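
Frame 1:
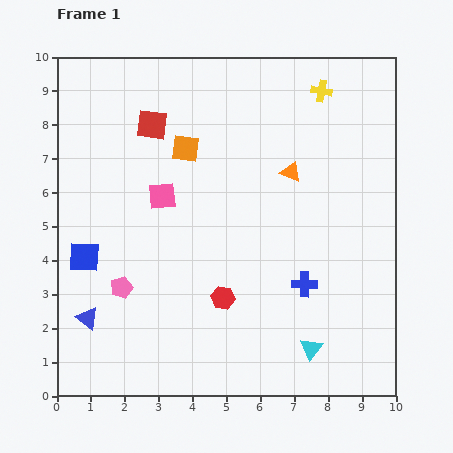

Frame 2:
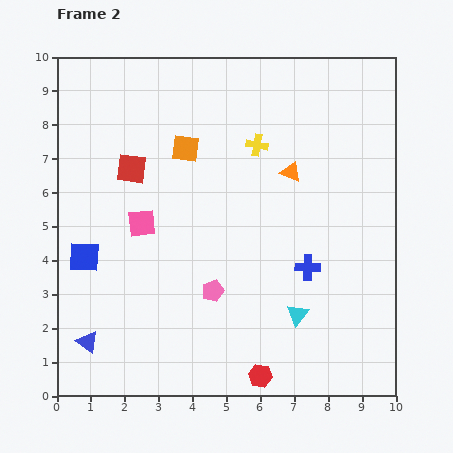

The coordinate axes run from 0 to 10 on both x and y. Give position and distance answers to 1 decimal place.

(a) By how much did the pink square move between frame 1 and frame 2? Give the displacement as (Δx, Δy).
(-0.6, -0.8)

The pink square was at (3.1, 5.9) in frame 1 and (2.5, 5.1) in frame 2.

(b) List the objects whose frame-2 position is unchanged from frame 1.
the orange square, the blue square, the orange triangle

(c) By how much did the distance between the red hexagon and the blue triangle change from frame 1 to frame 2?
+1.2

Distance in frame 1: 4.0. Distance in frame 2: 5.2.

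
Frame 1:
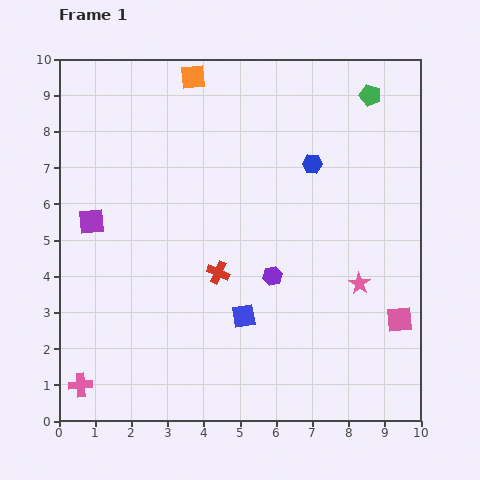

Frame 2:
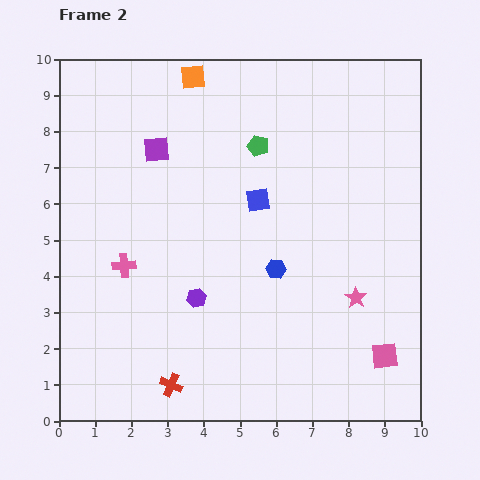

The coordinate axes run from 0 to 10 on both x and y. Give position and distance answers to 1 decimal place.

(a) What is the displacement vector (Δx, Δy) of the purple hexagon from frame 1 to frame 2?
(-2.1, -0.6)

The purple hexagon was at (5.9, 4.0) in frame 1 and (3.8, 3.4) in frame 2.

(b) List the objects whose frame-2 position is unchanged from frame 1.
the orange square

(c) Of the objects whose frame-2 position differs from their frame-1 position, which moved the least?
the pink star

(moved 0.4)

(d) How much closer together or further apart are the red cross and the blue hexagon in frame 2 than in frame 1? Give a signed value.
+0.3

Distance in frame 1: 4.0. Distance in frame 2: 4.3.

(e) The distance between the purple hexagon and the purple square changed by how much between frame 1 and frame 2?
-1.0

Distance in frame 1: 5.2. Distance in frame 2: 4.2.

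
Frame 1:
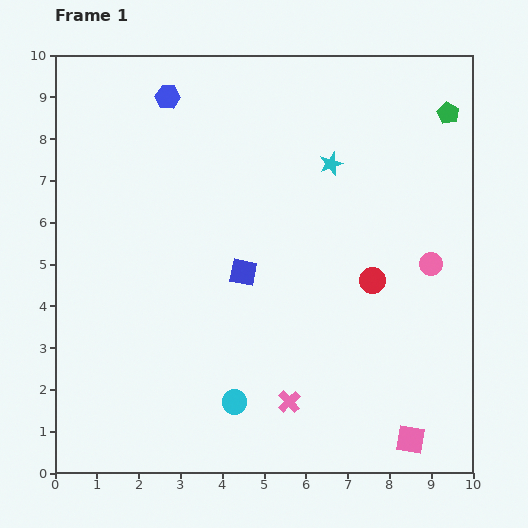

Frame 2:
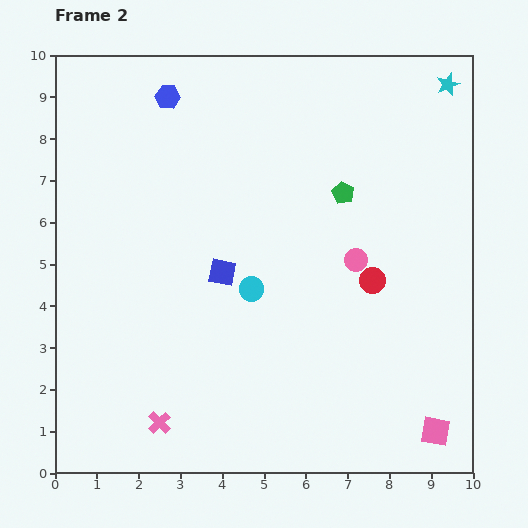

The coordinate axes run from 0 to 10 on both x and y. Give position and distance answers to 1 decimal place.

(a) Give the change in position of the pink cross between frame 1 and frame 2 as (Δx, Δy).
(-3.1, -0.5)

The pink cross was at (5.6, 1.7) in frame 1 and (2.5, 1.2) in frame 2.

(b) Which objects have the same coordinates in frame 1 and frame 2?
the blue hexagon, the red circle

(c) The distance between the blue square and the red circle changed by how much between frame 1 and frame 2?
+0.5

Distance in frame 1: 3.1. Distance in frame 2: 3.6.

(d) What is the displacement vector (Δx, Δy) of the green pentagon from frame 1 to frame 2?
(-2.5, -1.9)

The green pentagon was at (9.4, 8.6) in frame 1 and (6.9, 6.7) in frame 2.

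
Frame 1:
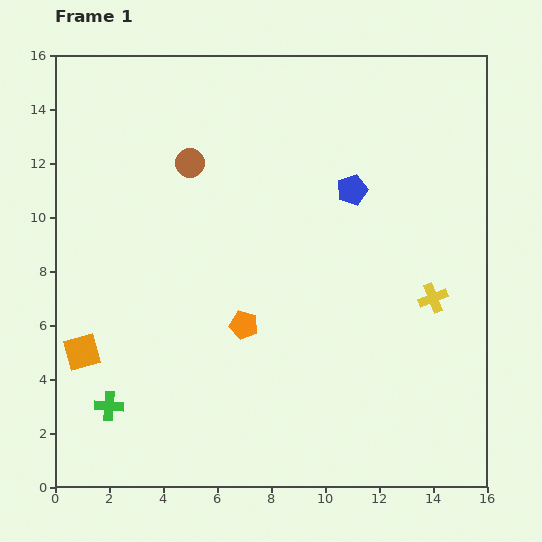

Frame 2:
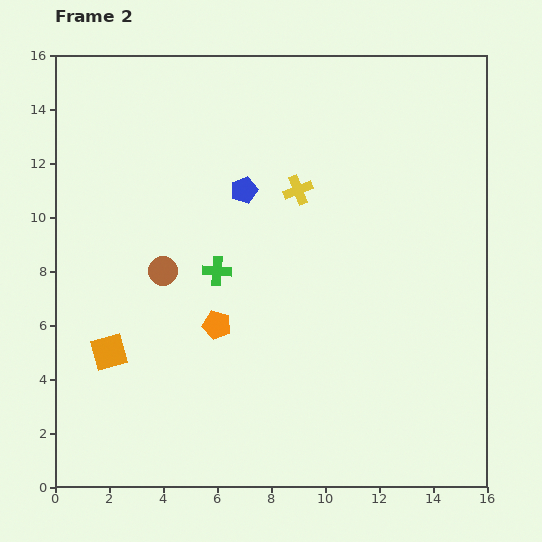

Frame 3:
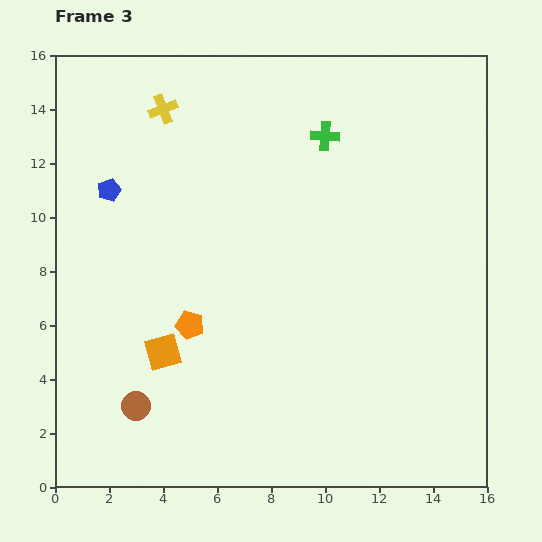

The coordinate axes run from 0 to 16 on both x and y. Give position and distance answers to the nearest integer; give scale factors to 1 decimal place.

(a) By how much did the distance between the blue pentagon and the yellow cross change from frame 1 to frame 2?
-3

Distance in frame 1: 5. Distance in frame 2: 2.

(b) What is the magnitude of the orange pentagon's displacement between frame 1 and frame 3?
2

The orange pentagon moved from (7, 6) to (5, 6), a distance of √(2² + 0²) ≈ 2.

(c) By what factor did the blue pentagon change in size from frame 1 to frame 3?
0.8×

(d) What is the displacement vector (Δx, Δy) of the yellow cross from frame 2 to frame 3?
(-5, 3)

The yellow cross was at (9, 11) in frame 2 and (4, 14) in frame 3.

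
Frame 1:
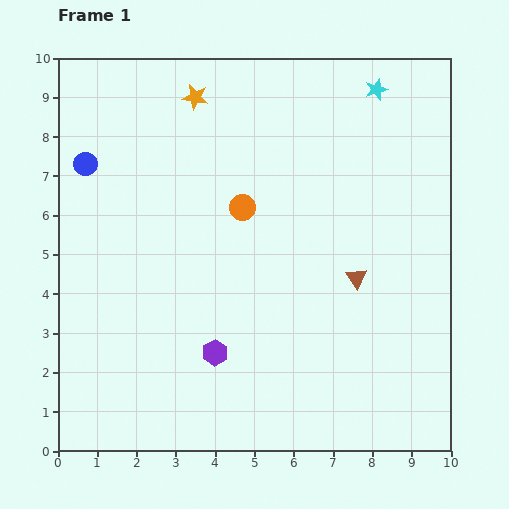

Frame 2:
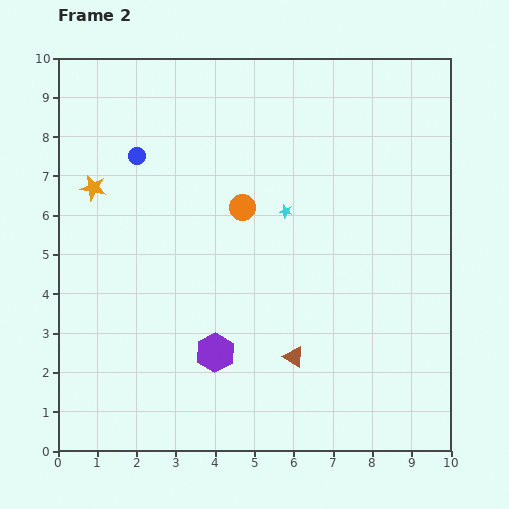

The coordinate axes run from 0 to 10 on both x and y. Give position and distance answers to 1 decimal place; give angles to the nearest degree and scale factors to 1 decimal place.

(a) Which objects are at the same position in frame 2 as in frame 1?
the orange circle, the purple hexagon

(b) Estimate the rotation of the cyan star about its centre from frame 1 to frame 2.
30° clockwise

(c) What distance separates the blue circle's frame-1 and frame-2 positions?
1.3

The blue circle moved from (0.7, 7.3) to (2.0, 7.5), a distance of √(1.3² + 0.2²) ≈ 1.3.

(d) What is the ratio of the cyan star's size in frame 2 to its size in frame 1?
0.6×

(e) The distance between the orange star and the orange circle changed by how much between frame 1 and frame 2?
+0.8

Distance in frame 1: 3.0. Distance in frame 2: 3.8.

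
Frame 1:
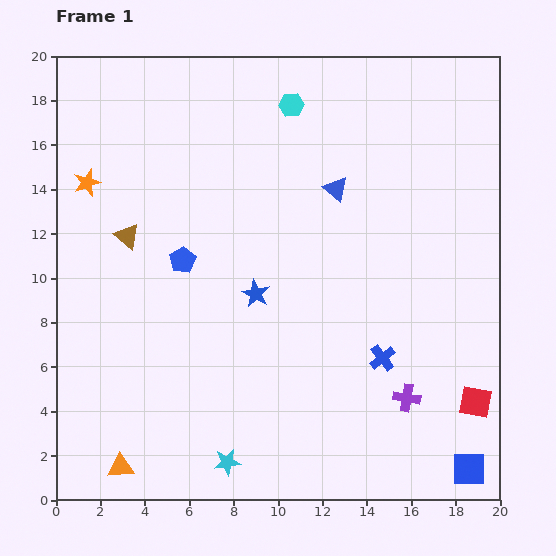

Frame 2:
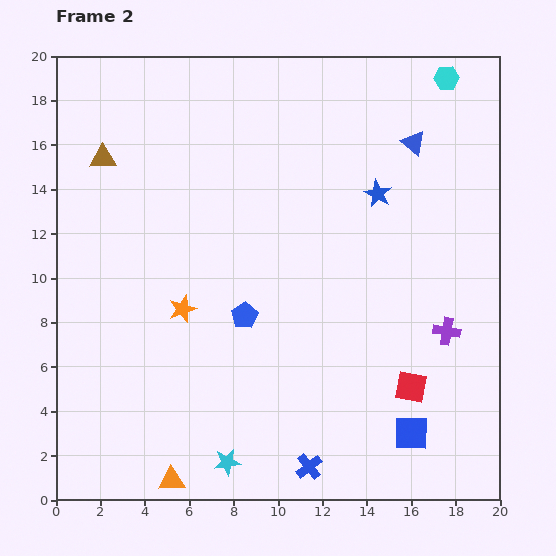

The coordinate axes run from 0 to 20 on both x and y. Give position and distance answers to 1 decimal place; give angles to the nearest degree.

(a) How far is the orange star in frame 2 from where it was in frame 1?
7.1

The orange star moved from (1.4, 14.3) to (5.7, 8.6), a distance of √(4.3² + 5.7²) ≈ 7.1.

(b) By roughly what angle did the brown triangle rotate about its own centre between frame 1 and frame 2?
42° counter-clockwise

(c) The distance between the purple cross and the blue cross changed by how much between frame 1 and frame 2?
+6.6

Distance in frame 1: 2.1. Distance in frame 2: 8.7.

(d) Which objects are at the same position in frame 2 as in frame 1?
the cyan star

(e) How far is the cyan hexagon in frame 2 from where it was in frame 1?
7.1

The cyan hexagon moved from (10.6, 17.8) to (17.6, 19.0), a distance of √(7.0² + 1.2²) ≈ 7.1.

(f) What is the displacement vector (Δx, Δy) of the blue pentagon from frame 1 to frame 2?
(2.8, -2.5)

The blue pentagon was at (5.7, 10.8) in frame 1 and (8.5, 8.3) in frame 2.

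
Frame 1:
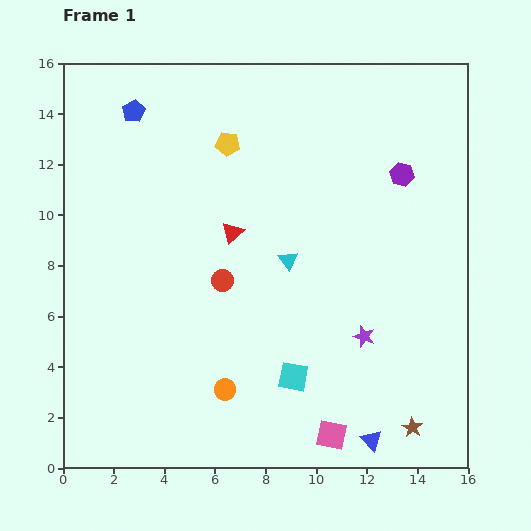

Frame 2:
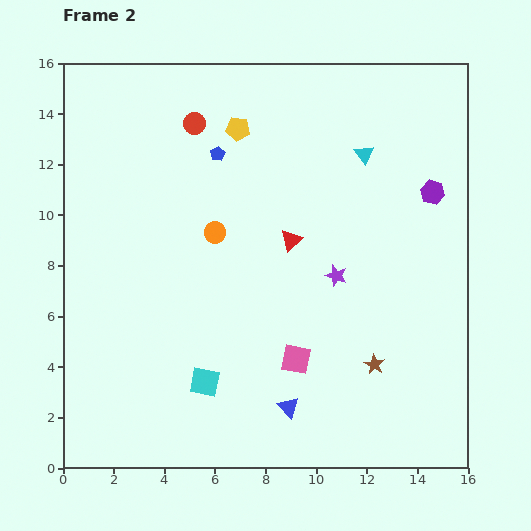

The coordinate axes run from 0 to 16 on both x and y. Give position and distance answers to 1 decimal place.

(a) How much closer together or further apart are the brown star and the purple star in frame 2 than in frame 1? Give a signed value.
-0.3

Distance in frame 1: 4.1. Distance in frame 2: 3.8.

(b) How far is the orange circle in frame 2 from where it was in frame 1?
6.2

The orange circle moved from (6.4, 3.1) to (6.0, 9.3), a distance of √(0.4² + 6.2²) ≈ 6.2.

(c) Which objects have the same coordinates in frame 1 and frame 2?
none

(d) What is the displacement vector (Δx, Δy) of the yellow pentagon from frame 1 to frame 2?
(0.4, 0.6)

The yellow pentagon was at (6.5, 12.8) in frame 1 and (6.9, 13.4) in frame 2.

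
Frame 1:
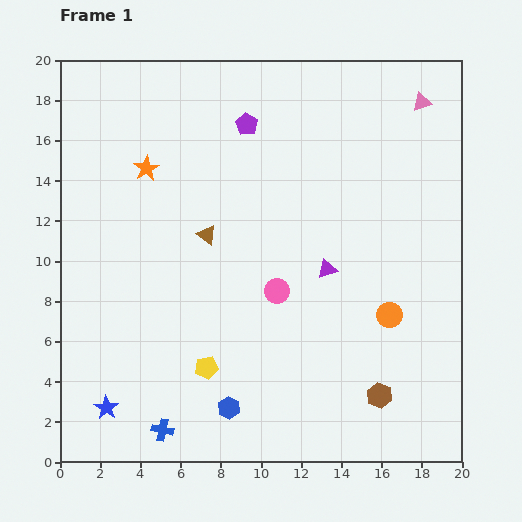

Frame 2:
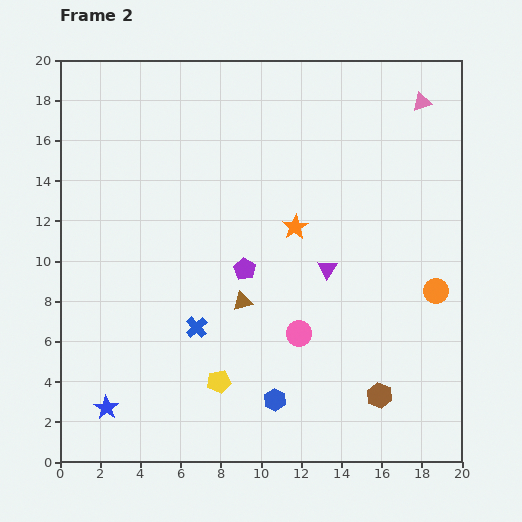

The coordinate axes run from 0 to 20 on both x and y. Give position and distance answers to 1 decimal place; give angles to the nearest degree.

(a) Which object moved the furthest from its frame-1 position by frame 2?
the orange star

(moved 7.9; next 7.2)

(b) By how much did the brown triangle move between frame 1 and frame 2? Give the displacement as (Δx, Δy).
(1.8, -3.3)

The brown triangle was at (7.3, 11.3) in frame 1 and (9.1, 8.0) in frame 2.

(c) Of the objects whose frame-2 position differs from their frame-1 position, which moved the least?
the yellow pentagon

(moved 0.9)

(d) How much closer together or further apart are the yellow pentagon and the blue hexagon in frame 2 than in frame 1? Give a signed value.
+0.6

Distance in frame 1: 2.3. Distance in frame 2: 2.9.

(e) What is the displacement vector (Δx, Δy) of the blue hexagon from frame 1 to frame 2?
(2.3, 0.4)

The blue hexagon was at (8.4, 2.7) in frame 1 and (10.7, 3.1) in frame 2.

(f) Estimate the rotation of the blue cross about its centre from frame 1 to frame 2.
35° clockwise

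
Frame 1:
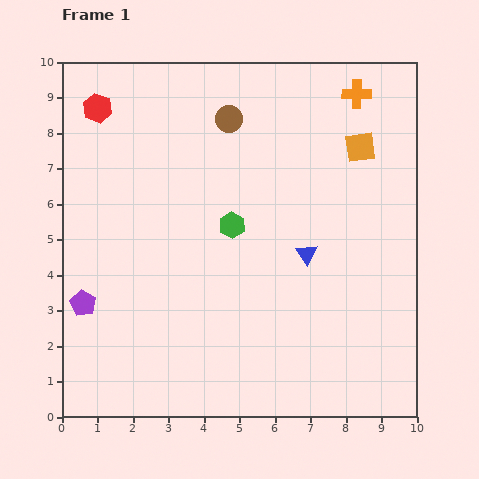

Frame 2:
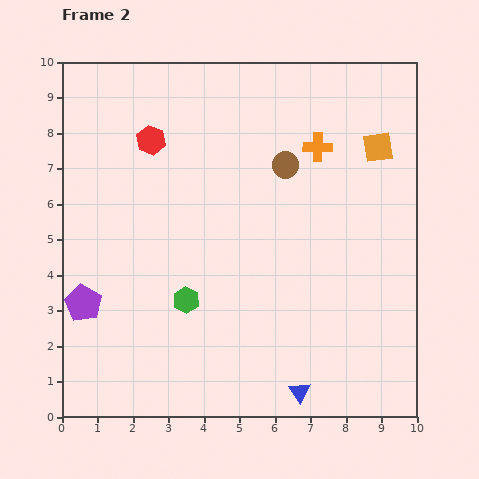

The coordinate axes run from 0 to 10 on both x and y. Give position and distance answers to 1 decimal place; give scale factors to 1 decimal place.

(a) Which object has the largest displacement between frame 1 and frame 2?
the blue triangle

(moved 3.9; next 2.5)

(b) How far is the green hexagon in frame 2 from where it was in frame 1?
2.5

The green hexagon moved from (4.8, 5.4) to (3.5, 3.3), a distance of √(1.3² + 2.1²) ≈ 2.5.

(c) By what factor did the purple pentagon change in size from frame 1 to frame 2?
1.4×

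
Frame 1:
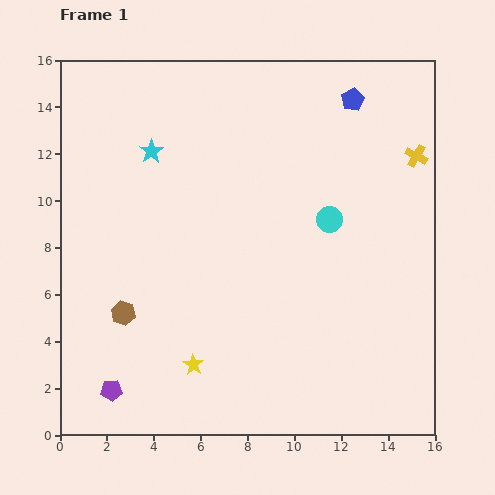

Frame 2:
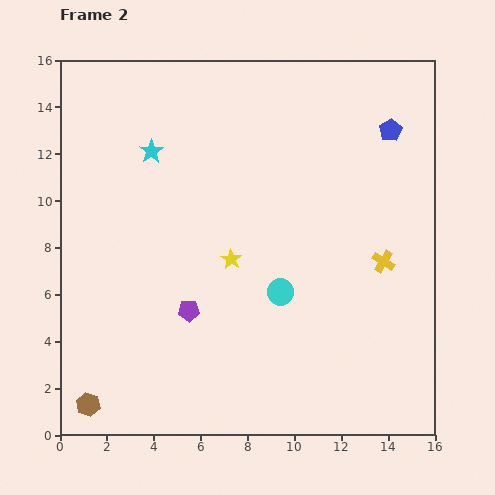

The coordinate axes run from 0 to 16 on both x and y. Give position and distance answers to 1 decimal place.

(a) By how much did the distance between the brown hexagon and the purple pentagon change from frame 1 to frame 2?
+2.6

Distance in frame 1: 3.3. Distance in frame 2: 5.9.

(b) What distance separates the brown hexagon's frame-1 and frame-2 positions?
4.2

The brown hexagon moved from (2.7, 5.2) to (1.2, 1.3), a distance of √(1.5² + 3.9²) ≈ 4.2.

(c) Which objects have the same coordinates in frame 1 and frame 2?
the cyan star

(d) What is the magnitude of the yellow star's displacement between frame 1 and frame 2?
4.8

The yellow star moved from (5.7, 3.0) to (7.3, 7.5), a distance of √(1.6² + 4.5²) ≈ 4.8.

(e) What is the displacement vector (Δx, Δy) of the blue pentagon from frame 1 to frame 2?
(1.6, -1.3)

The blue pentagon was at (12.5, 14.3) in frame 1 and (14.1, 13.0) in frame 2.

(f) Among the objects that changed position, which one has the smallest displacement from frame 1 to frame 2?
the blue pentagon

(moved 2.1)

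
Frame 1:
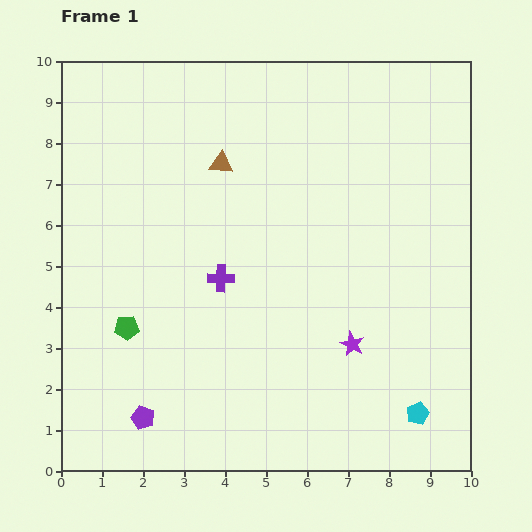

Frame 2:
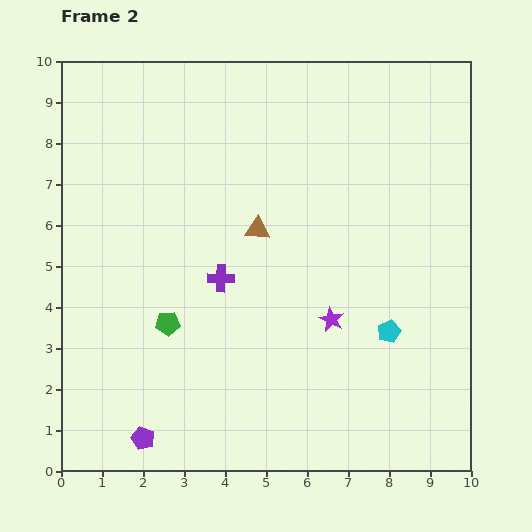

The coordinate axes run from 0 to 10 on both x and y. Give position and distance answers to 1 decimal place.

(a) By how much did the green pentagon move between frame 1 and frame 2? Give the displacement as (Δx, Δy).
(1.0, 0.1)

The green pentagon was at (1.6, 3.5) in frame 1 and (2.6, 3.6) in frame 2.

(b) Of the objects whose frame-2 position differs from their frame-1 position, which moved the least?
the purple pentagon

(moved 0.5)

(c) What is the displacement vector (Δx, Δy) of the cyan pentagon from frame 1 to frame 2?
(-0.7, 2.0)

The cyan pentagon was at (8.7, 1.4) in frame 1 and (8.0, 3.4) in frame 2.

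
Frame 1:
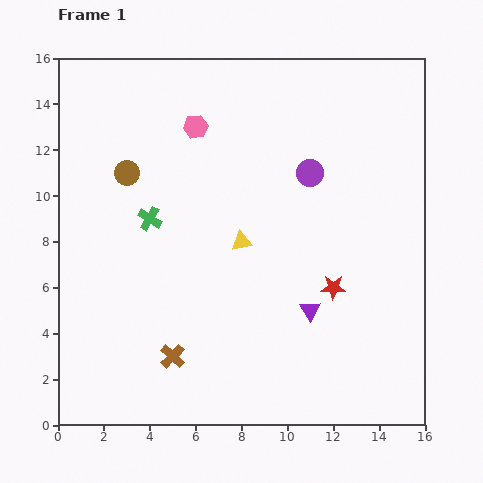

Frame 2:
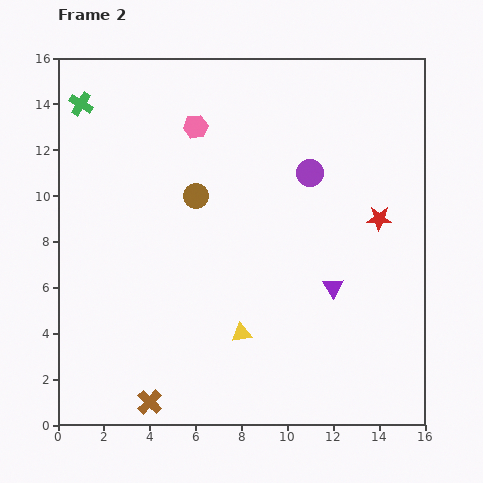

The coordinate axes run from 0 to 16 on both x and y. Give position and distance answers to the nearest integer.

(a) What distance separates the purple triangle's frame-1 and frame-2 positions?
1

The purple triangle moved from (11, 5) to (12, 6), a distance of √(1² + 1²) ≈ 1.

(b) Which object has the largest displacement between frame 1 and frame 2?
the green cross

(moved 6; next 4)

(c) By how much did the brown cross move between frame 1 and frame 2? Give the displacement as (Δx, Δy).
(-1, -2)

The brown cross was at (5, 3) in frame 1 and (4, 1) in frame 2.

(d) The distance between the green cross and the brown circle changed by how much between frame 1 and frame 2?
+4

Distance in frame 1: 2. Distance in frame 2: 6.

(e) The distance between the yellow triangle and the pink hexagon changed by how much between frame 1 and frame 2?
+4

Distance in frame 1: 5. Distance in frame 2: 9.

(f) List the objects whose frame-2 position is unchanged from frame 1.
the pink hexagon, the purple circle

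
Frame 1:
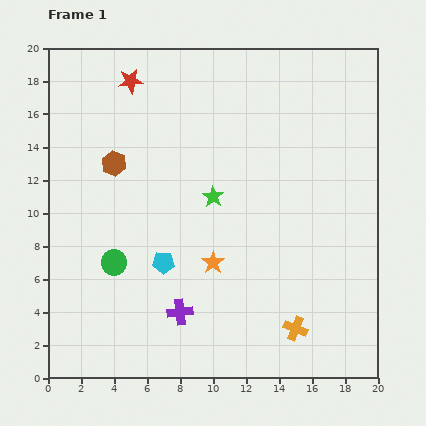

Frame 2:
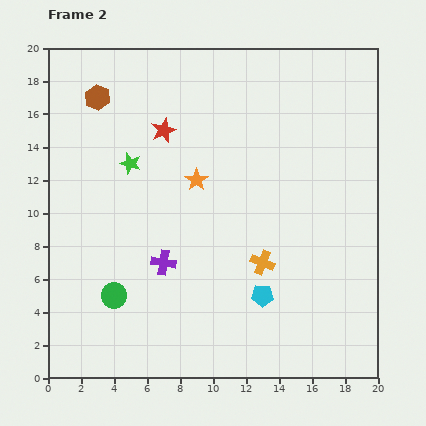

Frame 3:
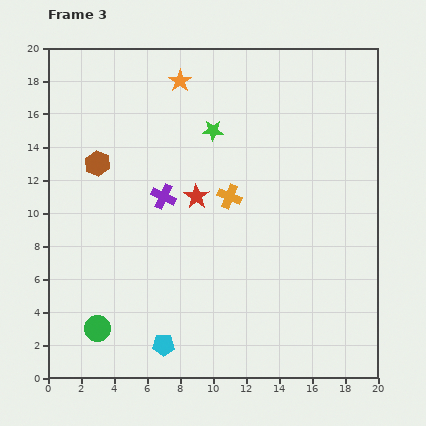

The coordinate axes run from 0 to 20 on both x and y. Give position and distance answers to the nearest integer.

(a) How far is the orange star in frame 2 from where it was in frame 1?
5

The orange star moved from (10, 7) to (9, 12), a distance of √(1² + 5²) ≈ 5.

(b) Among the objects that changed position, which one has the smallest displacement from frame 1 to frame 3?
the brown hexagon

(moved 1)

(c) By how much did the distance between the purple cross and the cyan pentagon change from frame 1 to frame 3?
+6

Distance in frame 1: 3. Distance in frame 3: 9.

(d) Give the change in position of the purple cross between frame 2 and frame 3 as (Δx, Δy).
(0, 4)

The purple cross was at (7, 7) in frame 2 and (7, 11) in frame 3.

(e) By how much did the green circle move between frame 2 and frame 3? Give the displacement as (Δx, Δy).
(-1, -2)

The green circle was at (4, 5) in frame 2 and (3, 3) in frame 3.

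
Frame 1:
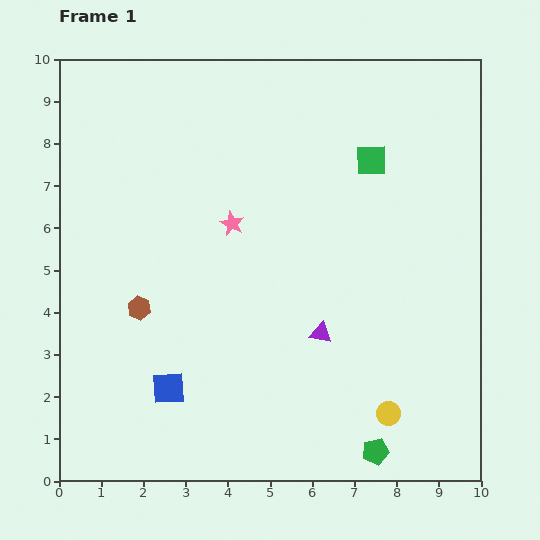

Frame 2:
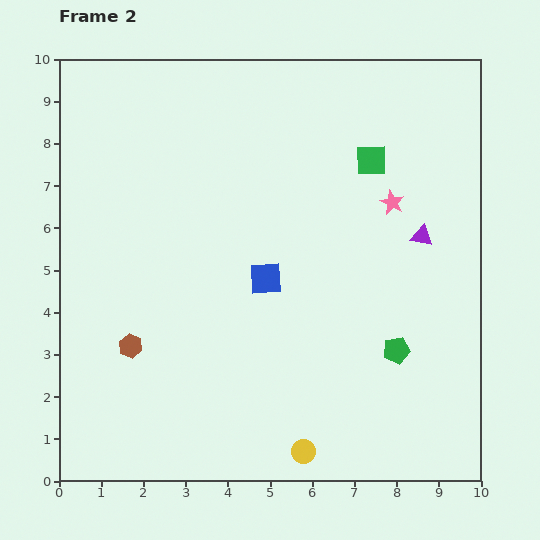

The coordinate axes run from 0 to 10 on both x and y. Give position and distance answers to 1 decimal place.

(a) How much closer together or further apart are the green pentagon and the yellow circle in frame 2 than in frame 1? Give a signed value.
+2.4

Distance in frame 1: 0.9. Distance in frame 2: 3.3.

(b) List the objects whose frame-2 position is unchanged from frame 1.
the green square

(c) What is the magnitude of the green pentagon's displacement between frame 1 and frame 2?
2.5

The green pentagon moved from (7.5, 0.7) to (8.0, 3.1), a distance of √(0.5² + 2.4²) ≈ 2.5.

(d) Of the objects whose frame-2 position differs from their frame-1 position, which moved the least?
the brown hexagon

(moved 0.9)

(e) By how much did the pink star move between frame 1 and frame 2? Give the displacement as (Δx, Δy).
(3.8, 0.5)

The pink star was at (4.1, 6.1) in frame 1 and (7.9, 6.6) in frame 2.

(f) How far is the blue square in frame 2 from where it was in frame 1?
3.5

The blue square moved from (2.6, 2.2) to (4.9, 4.8), a distance of √(2.3² + 2.6²) ≈ 3.5.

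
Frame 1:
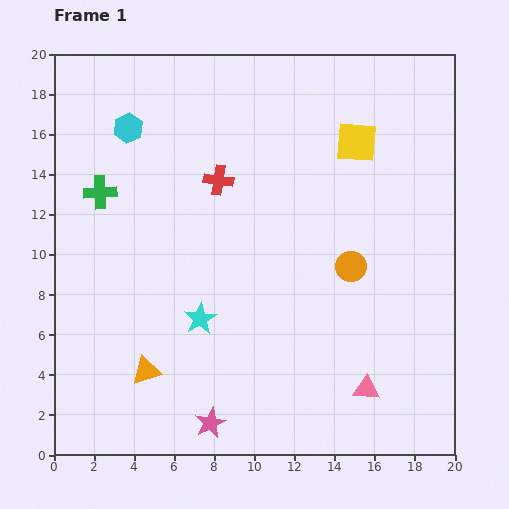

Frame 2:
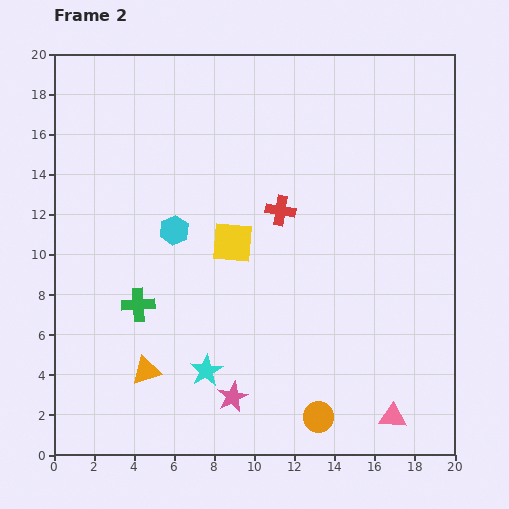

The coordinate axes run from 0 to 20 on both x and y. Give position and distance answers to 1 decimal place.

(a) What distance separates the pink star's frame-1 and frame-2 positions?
1.7

The pink star moved from (7.8, 1.6) to (8.9, 2.9), a distance of √(1.1² + 1.3²) ≈ 1.7.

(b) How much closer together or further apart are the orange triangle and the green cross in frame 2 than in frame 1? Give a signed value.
-5.9

Distance in frame 1: 9.2. Distance in frame 2: 3.3.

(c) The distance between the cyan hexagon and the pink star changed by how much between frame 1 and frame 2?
-6.5

Distance in frame 1: 15.3. Distance in frame 2: 8.8.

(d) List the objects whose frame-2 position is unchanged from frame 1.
the orange triangle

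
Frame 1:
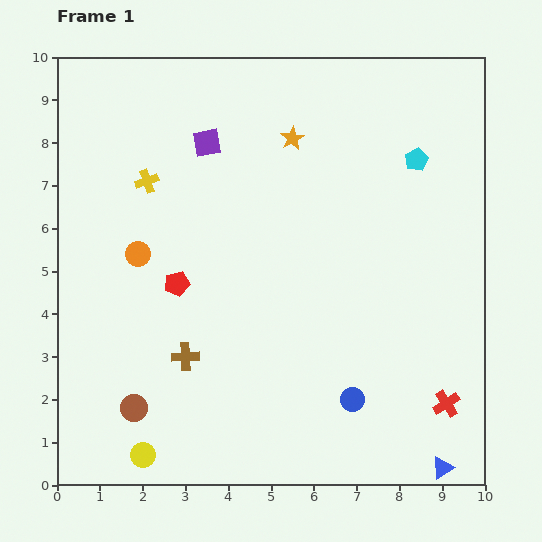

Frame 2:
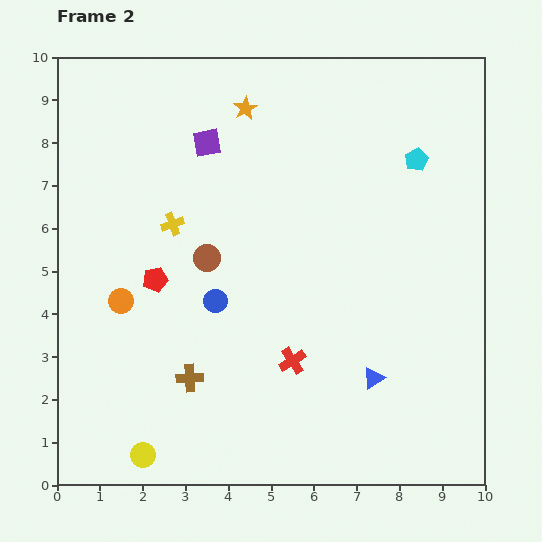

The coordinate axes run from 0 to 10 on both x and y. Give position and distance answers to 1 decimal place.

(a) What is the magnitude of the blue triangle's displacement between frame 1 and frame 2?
2.6

The blue triangle moved from (9.0, 0.4) to (7.4, 2.5), a distance of √(1.6² + 2.1²) ≈ 2.6.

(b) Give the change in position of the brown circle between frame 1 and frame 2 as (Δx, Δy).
(1.7, 3.5)

The brown circle was at (1.8, 1.8) in frame 1 and (3.5, 5.3) in frame 2.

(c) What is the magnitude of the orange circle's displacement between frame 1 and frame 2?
1.2

The orange circle moved from (1.9, 5.4) to (1.5, 4.3), a distance of √(0.4² + 1.1²) ≈ 1.2.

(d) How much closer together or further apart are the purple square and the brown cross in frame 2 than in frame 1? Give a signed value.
+0.5

Distance in frame 1: 5.0. Distance in frame 2: 5.5.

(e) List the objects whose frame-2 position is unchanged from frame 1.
the purple square, the cyan pentagon, the yellow circle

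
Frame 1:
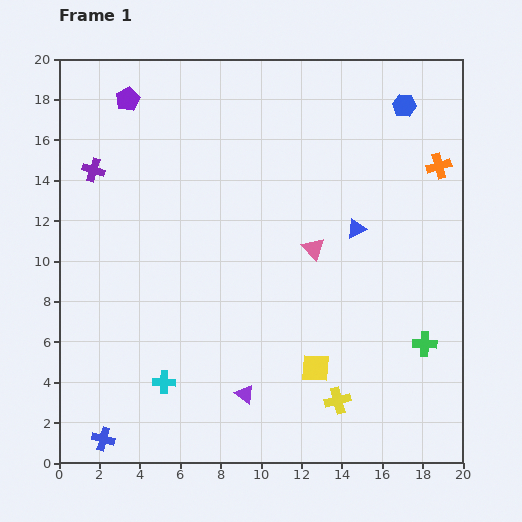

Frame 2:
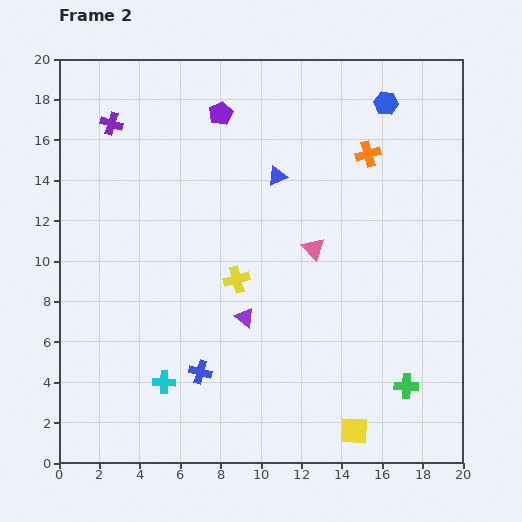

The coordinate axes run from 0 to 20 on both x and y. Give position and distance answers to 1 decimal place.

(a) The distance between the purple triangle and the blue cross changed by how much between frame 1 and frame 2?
-3.8

Distance in frame 1: 7.3. Distance in frame 2: 3.5.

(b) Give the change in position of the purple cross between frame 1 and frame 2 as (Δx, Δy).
(0.9, 2.3)

The purple cross was at (1.7, 14.5) in frame 1 and (2.6, 16.8) in frame 2.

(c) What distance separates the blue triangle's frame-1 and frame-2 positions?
4.7

The blue triangle moved from (14.7, 11.6) to (10.8, 14.2), a distance of √(3.9² + 2.6²) ≈ 4.7.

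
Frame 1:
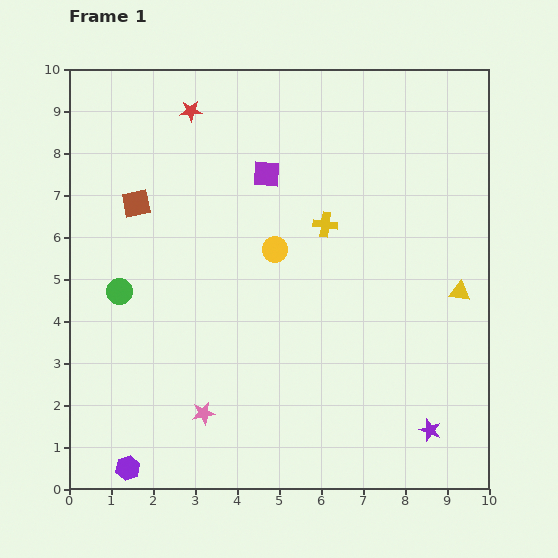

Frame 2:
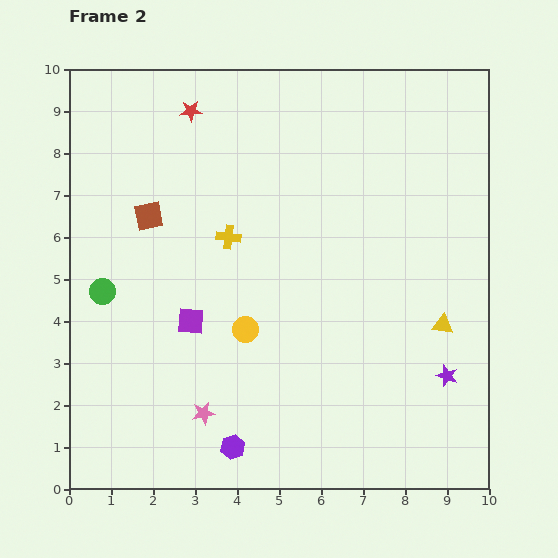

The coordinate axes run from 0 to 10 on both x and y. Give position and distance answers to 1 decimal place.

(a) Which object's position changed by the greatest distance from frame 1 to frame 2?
the purple square

(moved 3.9; next 2.5)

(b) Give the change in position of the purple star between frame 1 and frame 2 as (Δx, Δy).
(0.4, 1.3)

The purple star was at (8.6, 1.4) in frame 1 and (9.0, 2.7) in frame 2.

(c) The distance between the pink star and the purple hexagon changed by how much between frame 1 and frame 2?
-1.1

Distance in frame 1: 2.2. Distance in frame 2: 1.1.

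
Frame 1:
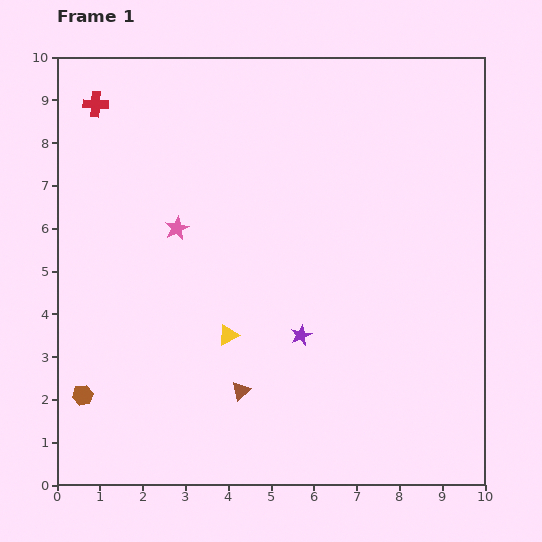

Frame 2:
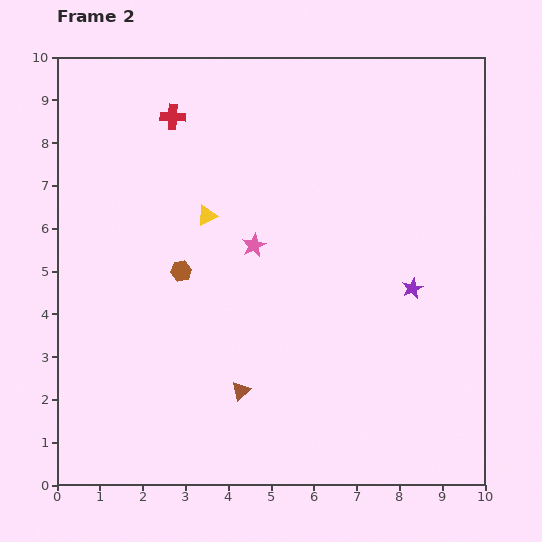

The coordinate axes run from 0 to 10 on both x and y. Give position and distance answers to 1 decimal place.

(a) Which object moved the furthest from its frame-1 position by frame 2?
the brown hexagon

(moved 3.7; next 2.8)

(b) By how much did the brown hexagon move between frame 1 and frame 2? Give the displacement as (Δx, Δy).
(2.3, 2.9)

The brown hexagon was at (0.6, 2.1) in frame 1 and (2.9, 5.0) in frame 2.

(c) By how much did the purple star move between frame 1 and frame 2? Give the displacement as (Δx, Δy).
(2.6, 1.1)

The purple star was at (5.7, 3.5) in frame 1 and (8.3, 4.6) in frame 2.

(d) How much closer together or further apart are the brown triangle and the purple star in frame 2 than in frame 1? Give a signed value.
+2.8

Distance in frame 1: 1.9. Distance in frame 2: 4.7.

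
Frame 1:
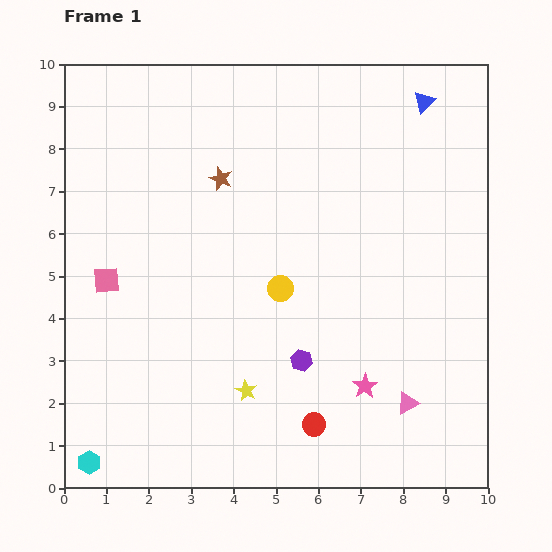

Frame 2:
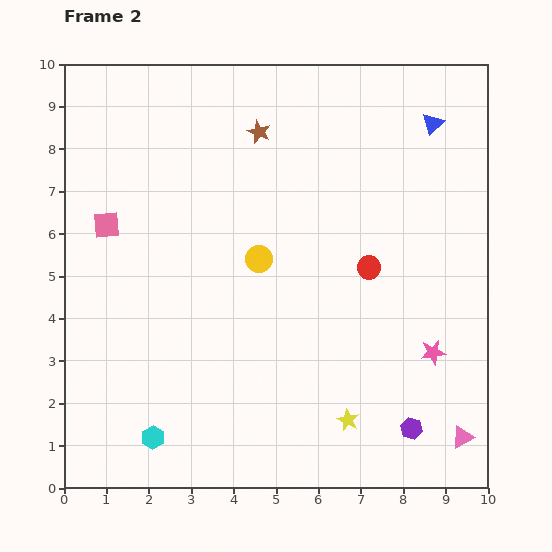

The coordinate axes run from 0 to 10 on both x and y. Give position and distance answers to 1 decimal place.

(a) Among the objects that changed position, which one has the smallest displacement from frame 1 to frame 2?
the blue triangle

(moved 0.5)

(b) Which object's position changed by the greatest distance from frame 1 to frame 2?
the red circle

(moved 3.9; next 3.1)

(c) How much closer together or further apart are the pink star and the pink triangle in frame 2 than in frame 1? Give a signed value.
+1.0

Distance in frame 1: 1.1. Distance in frame 2: 2.1.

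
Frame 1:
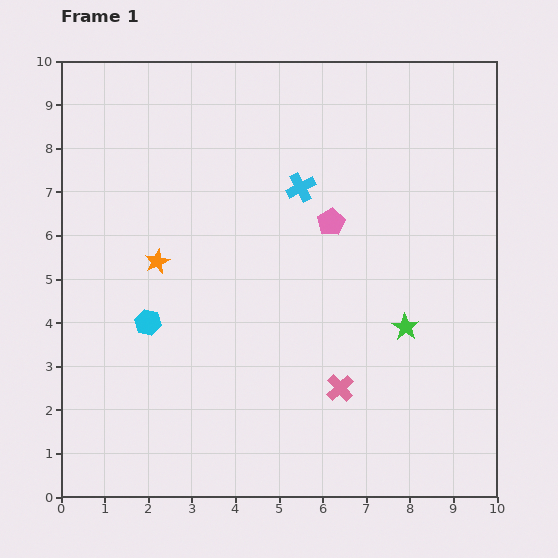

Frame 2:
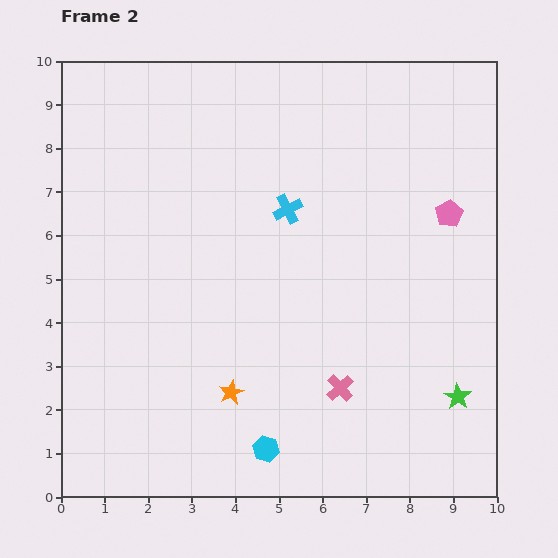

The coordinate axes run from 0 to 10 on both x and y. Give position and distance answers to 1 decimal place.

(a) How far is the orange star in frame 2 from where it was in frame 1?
3.4

The orange star moved from (2.2, 5.4) to (3.9, 2.4), a distance of √(1.7² + 3.0²) ≈ 3.4.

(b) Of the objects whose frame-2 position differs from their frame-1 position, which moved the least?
the cyan cross

(moved 0.6)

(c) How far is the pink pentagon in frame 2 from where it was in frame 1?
2.7

The pink pentagon moved from (6.2, 6.3) to (8.9, 6.5), a distance of √(2.7² + 0.2²) ≈ 2.7.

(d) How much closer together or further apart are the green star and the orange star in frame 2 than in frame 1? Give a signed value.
-0.7

Distance in frame 1: 5.9. Distance in frame 2: 5.2.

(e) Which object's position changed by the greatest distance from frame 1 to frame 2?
the cyan hexagon

(moved 4.0; next 3.4)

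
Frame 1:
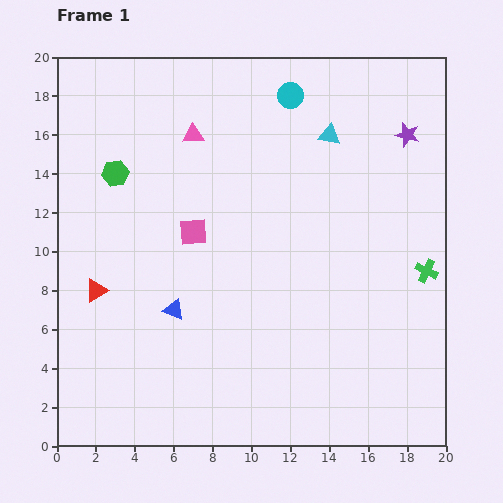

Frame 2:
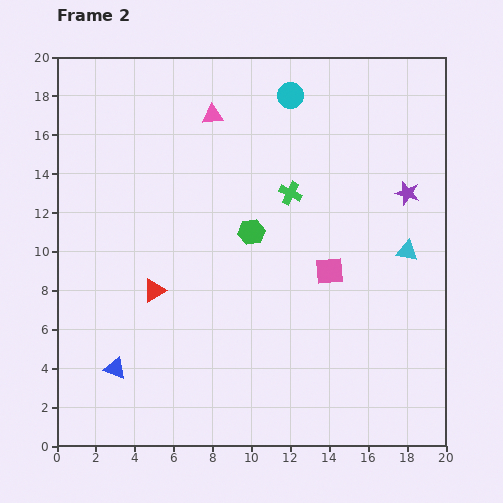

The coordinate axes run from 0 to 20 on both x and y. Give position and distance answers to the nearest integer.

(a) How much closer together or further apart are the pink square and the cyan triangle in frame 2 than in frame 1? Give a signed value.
-5

Distance in frame 1: 9. Distance in frame 2: 4.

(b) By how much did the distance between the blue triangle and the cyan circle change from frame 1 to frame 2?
+4

Distance in frame 1: 13. Distance in frame 2: 17.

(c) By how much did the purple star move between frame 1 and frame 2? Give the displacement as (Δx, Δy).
(0, -3)

The purple star was at (18, 16) in frame 1 and (18, 13) in frame 2.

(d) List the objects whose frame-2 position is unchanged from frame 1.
the cyan circle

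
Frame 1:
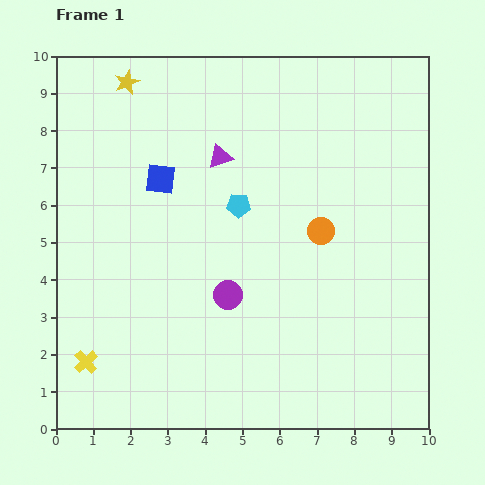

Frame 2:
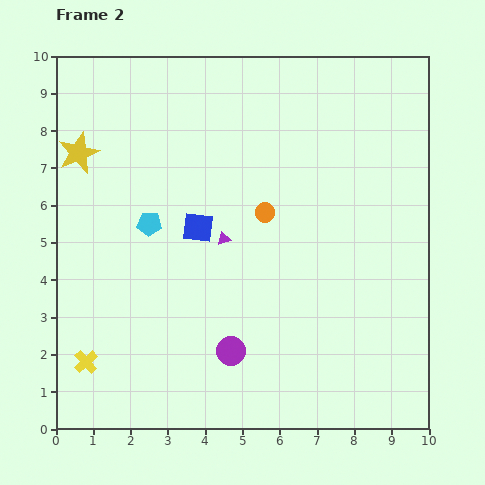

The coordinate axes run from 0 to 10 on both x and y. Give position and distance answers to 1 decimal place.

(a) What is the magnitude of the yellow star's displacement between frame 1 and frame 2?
2.3

The yellow star moved from (1.9, 9.3) to (0.6, 7.4), a distance of √(1.3² + 1.9²) ≈ 2.3.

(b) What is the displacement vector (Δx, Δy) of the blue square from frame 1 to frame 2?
(1.0, -1.3)

The blue square was at (2.8, 6.7) in frame 1 and (3.8, 5.4) in frame 2.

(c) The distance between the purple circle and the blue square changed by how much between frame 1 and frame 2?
-0.2

Distance in frame 1: 3.6. Distance in frame 2: 3.4.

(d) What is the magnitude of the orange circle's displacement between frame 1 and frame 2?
1.6

The orange circle moved from (7.1, 5.3) to (5.6, 5.8), a distance of √(1.5² + 0.5²) ≈ 1.6.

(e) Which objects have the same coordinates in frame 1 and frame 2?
the yellow cross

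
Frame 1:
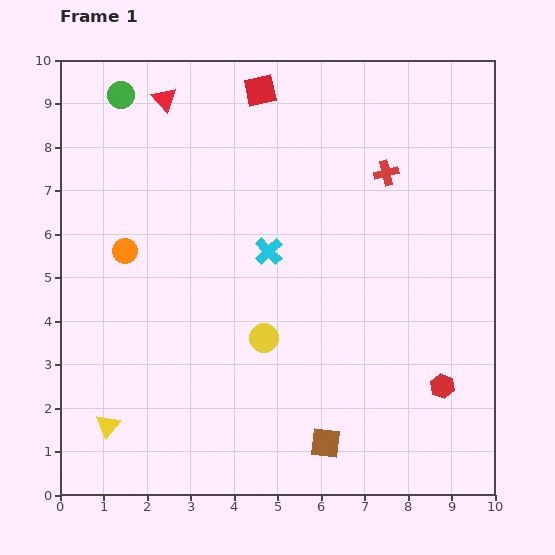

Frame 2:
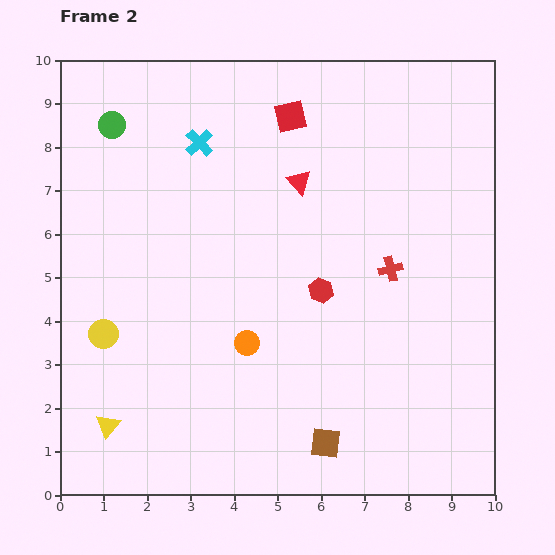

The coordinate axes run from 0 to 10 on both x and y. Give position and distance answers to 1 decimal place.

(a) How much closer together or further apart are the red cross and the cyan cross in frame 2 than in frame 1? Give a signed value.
+2.1

Distance in frame 1: 3.2. Distance in frame 2: 5.3.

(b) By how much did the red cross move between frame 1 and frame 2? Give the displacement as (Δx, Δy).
(0.1, -2.2)

The red cross was at (7.5, 7.4) in frame 1 and (7.6, 5.2) in frame 2.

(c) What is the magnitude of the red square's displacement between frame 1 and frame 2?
0.9

The red square moved from (4.6, 9.3) to (5.3, 8.7), a distance of √(0.7² + 0.6²) ≈ 0.9.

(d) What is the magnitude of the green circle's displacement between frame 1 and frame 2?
0.7

The green circle moved from (1.4, 9.2) to (1.2, 8.5), a distance of √(0.2² + 0.7²) ≈ 0.7.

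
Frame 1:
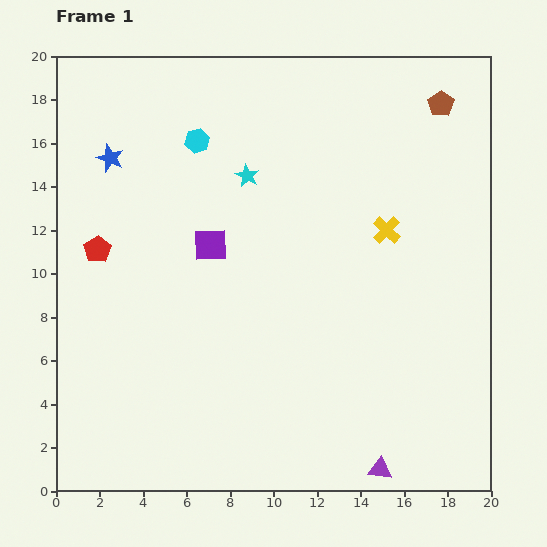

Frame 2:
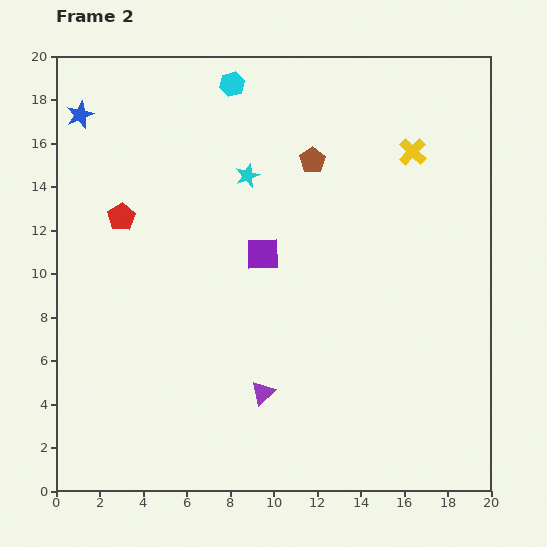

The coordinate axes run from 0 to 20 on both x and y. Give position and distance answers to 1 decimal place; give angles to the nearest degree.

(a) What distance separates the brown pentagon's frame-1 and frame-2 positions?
6.4

The brown pentagon moved from (17.7, 17.8) to (11.8, 15.2), a distance of √(5.9² + 2.6²) ≈ 6.4.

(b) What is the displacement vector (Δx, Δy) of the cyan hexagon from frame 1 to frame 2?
(1.6, 2.6)

The cyan hexagon was at (6.5, 16.1) in frame 1 and (8.1, 18.7) in frame 2.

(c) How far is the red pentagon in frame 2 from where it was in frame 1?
1.9

The red pentagon moved from (1.9, 11.1) to (3.0, 12.6), a distance of √(1.1² + 1.5²) ≈ 1.9.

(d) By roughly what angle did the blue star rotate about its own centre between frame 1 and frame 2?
27° clockwise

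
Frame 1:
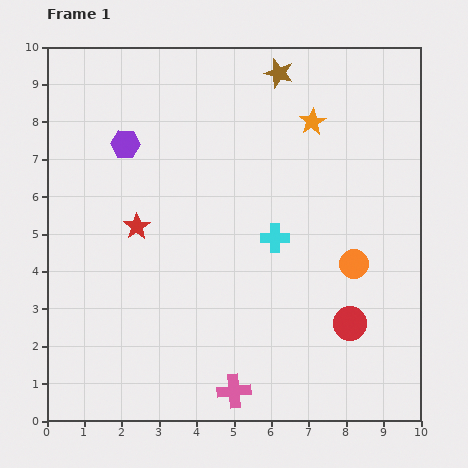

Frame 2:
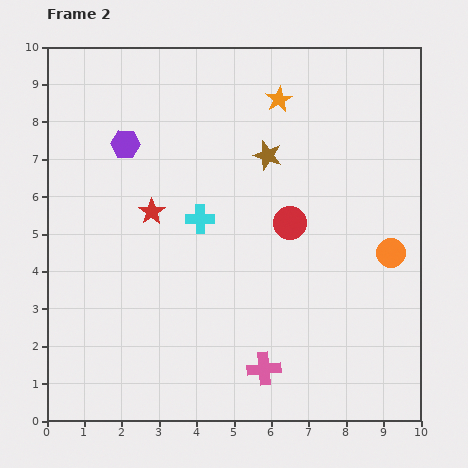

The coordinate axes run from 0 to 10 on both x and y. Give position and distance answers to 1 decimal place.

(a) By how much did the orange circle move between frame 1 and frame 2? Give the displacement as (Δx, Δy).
(1.0, 0.3)

The orange circle was at (8.2, 4.2) in frame 1 and (9.2, 4.5) in frame 2.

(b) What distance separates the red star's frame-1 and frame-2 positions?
0.6

The red star moved from (2.4, 5.2) to (2.8, 5.6), a distance of √(0.4² + 0.4²) ≈ 0.6.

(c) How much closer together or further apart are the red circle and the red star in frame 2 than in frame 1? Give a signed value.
-2.6

Distance in frame 1: 6.3. Distance in frame 2: 3.7.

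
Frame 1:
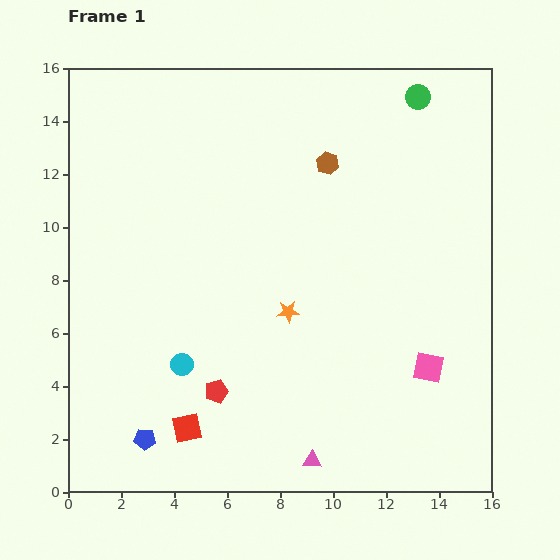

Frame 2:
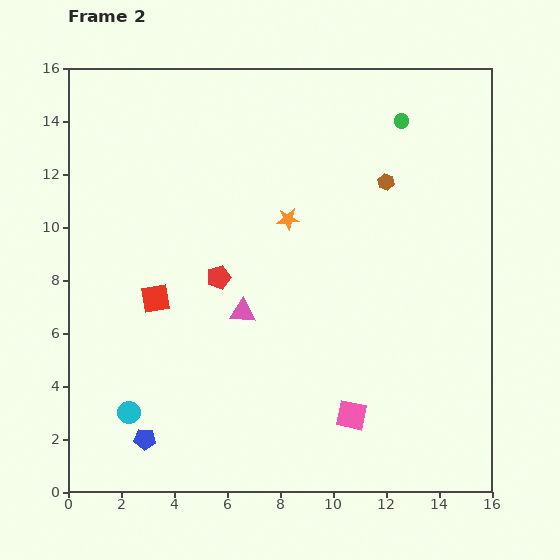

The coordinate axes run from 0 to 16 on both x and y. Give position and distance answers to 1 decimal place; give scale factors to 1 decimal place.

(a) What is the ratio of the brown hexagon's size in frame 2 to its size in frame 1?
0.7×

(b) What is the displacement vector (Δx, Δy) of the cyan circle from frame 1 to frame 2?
(-2.0, -1.8)

The cyan circle was at (4.3, 4.8) in frame 1 and (2.3, 3.0) in frame 2.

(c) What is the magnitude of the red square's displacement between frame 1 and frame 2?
5.0

The red square moved from (4.5, 2.4) to (3.3, 7.3), a distance of √(1.2² + 4.9²) ≈ 5.0.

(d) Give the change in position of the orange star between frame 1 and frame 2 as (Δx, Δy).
(0.0, 3.5)

The orange star was at (8.3, 6.8) in frame 1 and (8.3, 10.3) in frame 2.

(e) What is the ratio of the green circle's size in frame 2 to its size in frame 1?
0.6×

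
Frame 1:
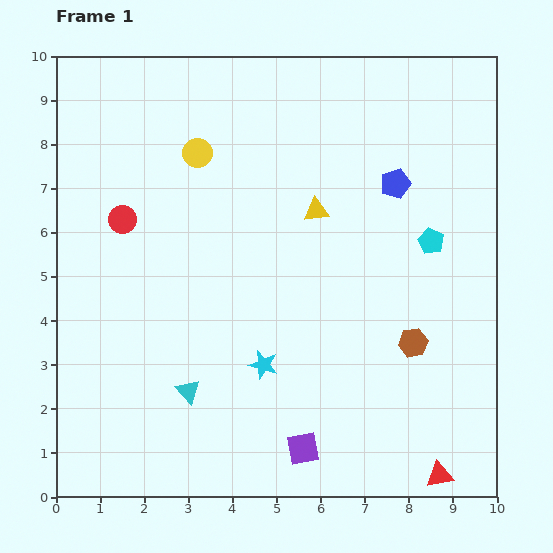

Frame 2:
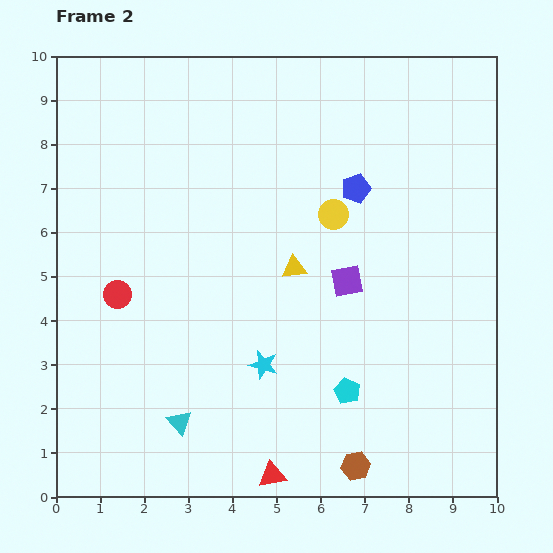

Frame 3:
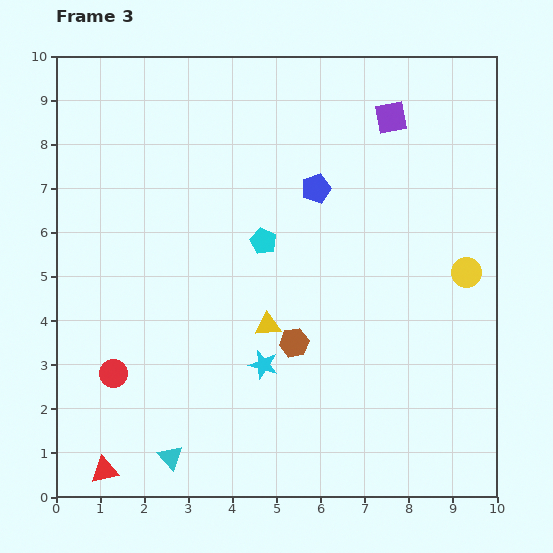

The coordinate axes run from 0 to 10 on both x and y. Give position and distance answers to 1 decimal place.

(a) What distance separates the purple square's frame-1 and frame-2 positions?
3.9

The purple square moved from (5.6, 1.1) to (6.6, 4.9), a distance of √(1.0² + 3.8²) ≈ 3.9.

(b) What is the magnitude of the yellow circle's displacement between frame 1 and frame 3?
6.7

The yellow circle moved from (3.2, 7.8) to (9.3, 5.1), a distance of √(6.1² + 2.7²) ≈ 6.7.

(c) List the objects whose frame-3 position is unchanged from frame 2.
the cyan star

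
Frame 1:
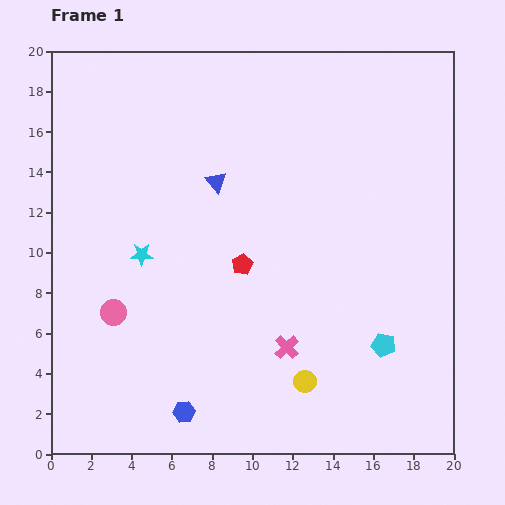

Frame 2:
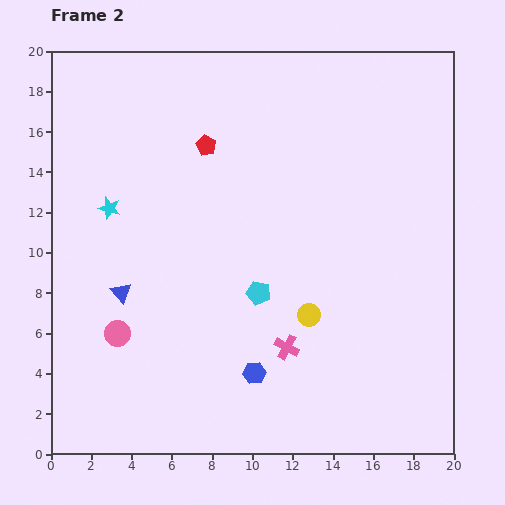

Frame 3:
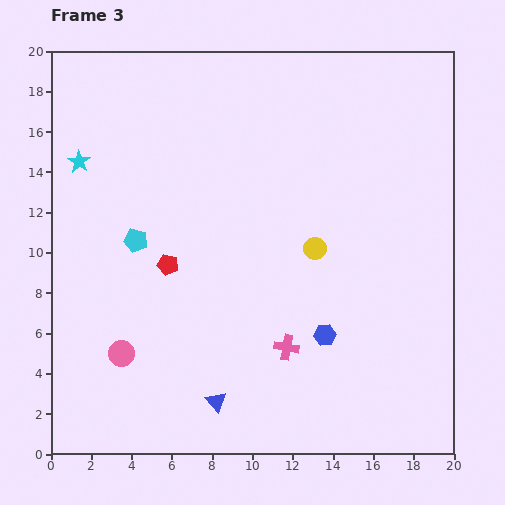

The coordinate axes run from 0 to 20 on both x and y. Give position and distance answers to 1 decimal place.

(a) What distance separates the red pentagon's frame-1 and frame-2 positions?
6.2

The red pentagon moved from (9.5, 9.4) to (7.7, 15.3), a distance of √(1.8² + 5.9²) ≈ 6.2.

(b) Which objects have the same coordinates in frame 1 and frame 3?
the pink cross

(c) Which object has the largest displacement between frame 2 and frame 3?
the blue triangle

(moved 7.2; next 6.6)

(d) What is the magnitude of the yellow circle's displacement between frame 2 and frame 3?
3.3

The yellow circle moved from (12.8, 6.9) to (13.1, 10.2), a distance of √(0.3² + 3.3²) ≈ 3.3.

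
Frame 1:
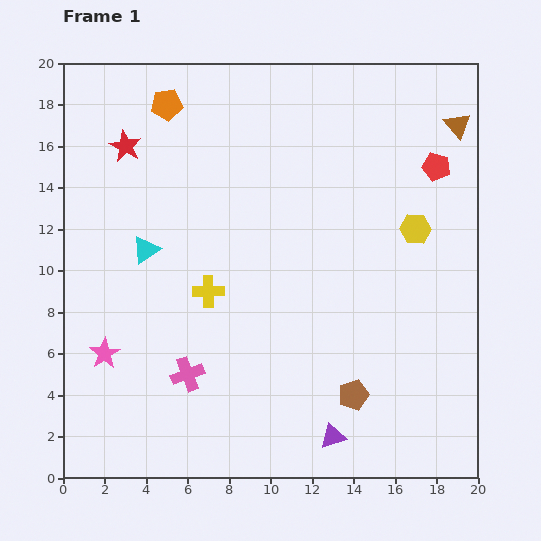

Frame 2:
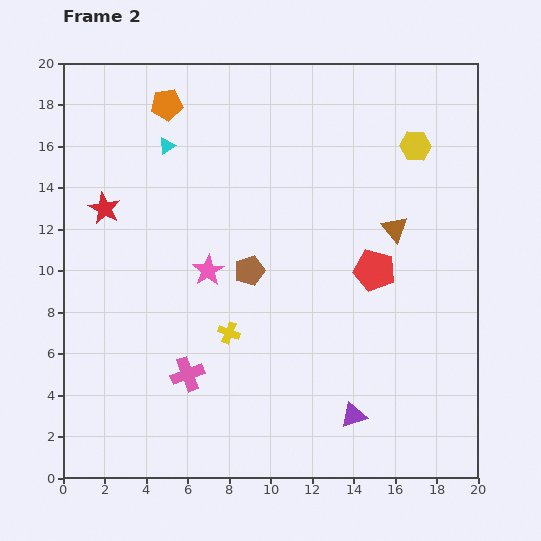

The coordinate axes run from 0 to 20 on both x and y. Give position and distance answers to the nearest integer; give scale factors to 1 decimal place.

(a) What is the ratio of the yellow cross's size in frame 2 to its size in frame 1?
0.7×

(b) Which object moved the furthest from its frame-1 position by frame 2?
the brown pentagon

(moved 8; next 6)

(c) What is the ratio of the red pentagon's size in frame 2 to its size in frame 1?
1.5×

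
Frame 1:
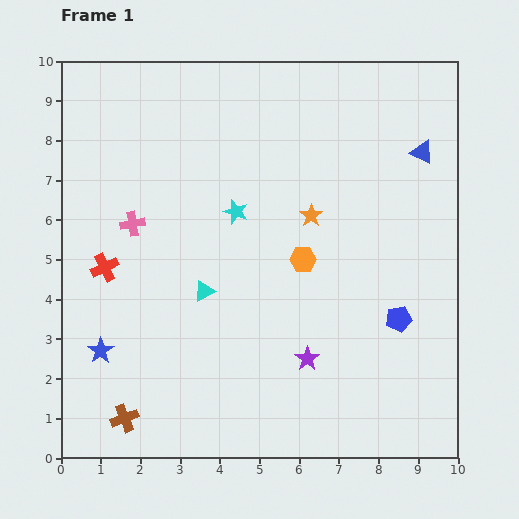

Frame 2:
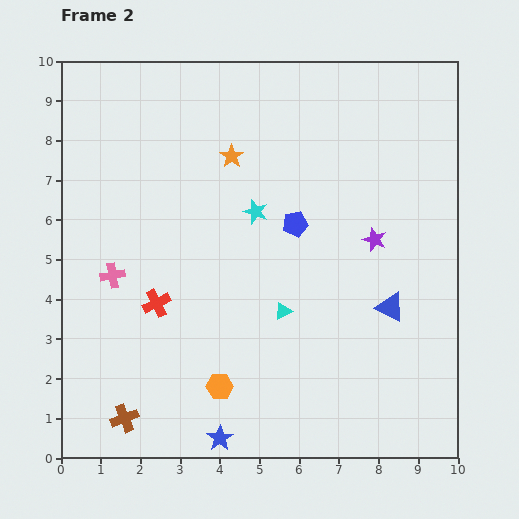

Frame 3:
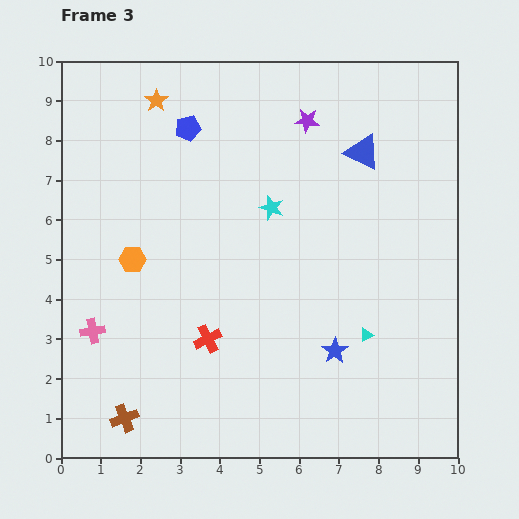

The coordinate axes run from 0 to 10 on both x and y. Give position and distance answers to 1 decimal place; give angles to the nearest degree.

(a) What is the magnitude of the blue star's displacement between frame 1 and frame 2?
3.7

The blue star moved from (1.0, 2.7) to (4.0, 0.5), a distance of √(3.0² + 2.2²) ≈ 3.7.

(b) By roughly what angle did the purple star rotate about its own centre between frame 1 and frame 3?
30° counter-clockwise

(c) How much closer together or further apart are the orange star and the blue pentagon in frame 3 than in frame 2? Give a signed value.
-1.2

Distance in frame 2: 2.3. Distance in frame 3: 1.1.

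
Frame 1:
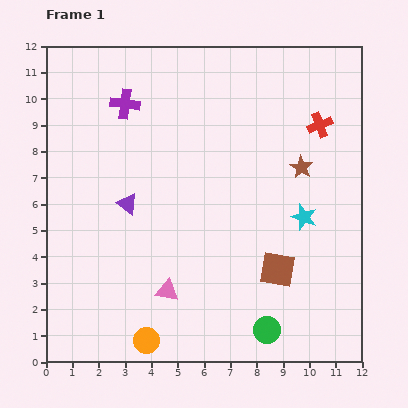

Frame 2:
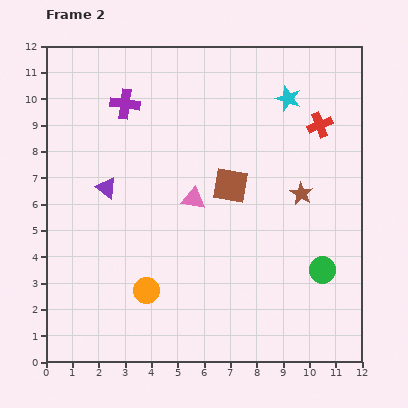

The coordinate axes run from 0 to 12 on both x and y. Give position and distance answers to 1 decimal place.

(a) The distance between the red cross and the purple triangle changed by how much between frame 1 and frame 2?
+0.5

Distance in frame 1: 7.9. Distance in frame 2: 8.4.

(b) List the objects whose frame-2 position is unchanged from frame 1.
the purple cross, the red cross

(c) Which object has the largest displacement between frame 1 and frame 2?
the cyan star

(moved 4.5; next 3.7)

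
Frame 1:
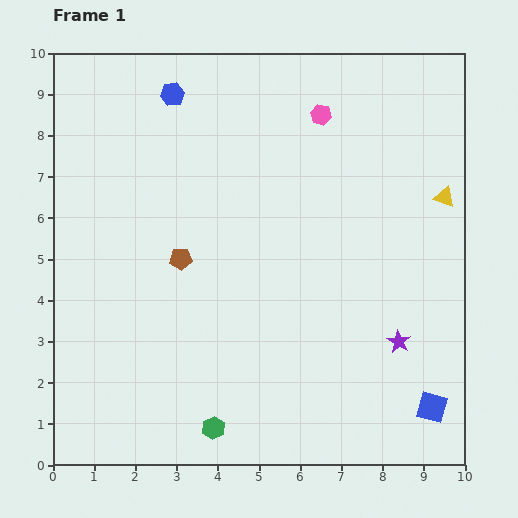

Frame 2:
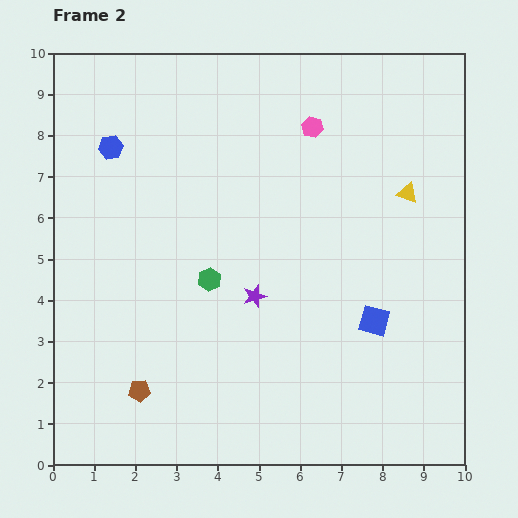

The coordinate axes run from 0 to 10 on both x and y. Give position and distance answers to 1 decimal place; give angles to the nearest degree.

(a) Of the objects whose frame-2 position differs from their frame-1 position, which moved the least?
the pink hexagon

(moved 0.4)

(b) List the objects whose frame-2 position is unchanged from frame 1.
none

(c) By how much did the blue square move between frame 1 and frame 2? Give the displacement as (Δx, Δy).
(-1.4, 2.1)

The blue square was at (9.2, 1.4) in frame 1 and (7.8, 3.5) in frame 2.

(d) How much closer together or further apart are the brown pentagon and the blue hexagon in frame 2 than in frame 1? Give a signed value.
+1.9

Distance in frame 1: 4.0. Distance in frame 2: 5.9.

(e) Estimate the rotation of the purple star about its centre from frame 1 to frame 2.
25° clockwise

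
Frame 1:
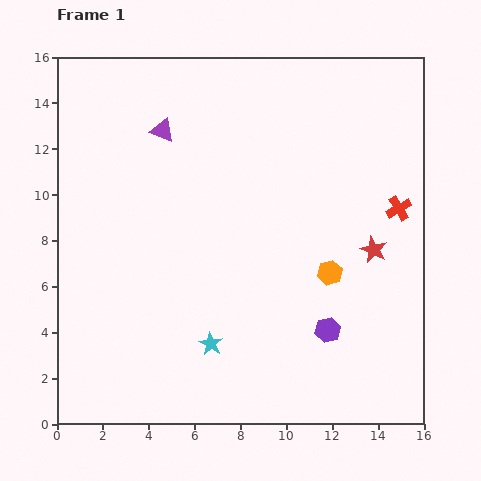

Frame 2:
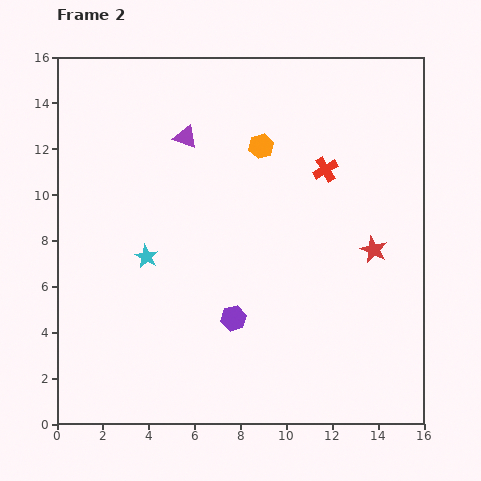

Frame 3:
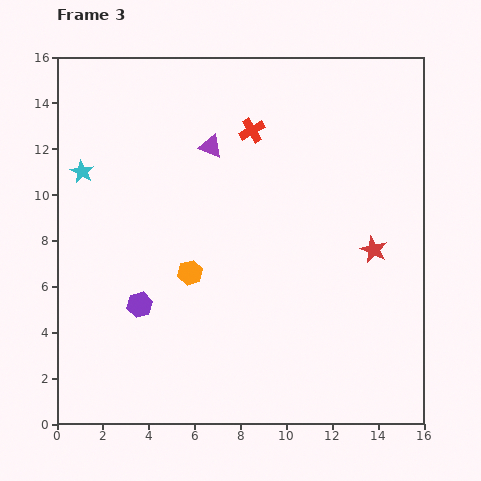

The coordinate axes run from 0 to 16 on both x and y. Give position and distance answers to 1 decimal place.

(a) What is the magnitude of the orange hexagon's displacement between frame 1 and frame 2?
6.3

The orange hexagon moved from (11.9, 6.6) to (8.9, 12.1), a distance of √(3.0² + 5.5²) ≈ 6.3.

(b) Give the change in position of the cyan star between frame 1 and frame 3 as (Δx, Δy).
(-5.6, 7.5)

The cyan star was at (6.7, 3.5) in frame 1 and (1.1, 11.0) in frame 3.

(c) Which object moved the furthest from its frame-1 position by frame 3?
the cyan star

(moved 9.4; next 8.3)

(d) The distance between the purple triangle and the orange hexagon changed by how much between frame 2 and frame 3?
+2.3

Distance in frame 2: 3.3. Distance in frame 3: 5.6.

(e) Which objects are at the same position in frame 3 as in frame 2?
the red star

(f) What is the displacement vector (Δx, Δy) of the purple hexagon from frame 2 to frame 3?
(-4.1, 0.6)

The purple hexagon was at (7.7, 4.6) in frame 2 and (3.6, 5.2) in frame 3.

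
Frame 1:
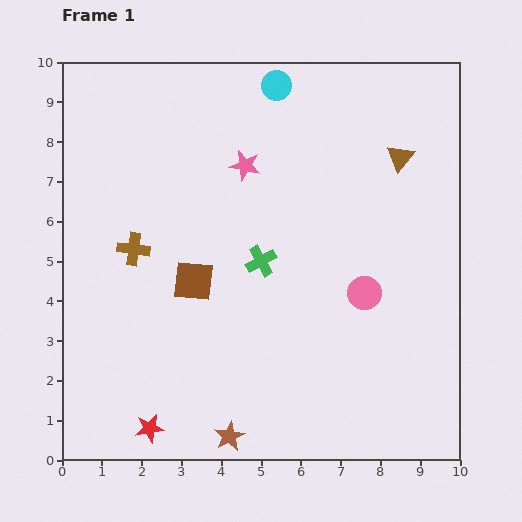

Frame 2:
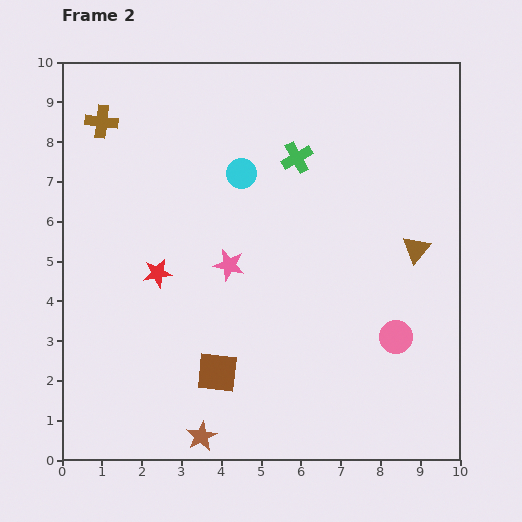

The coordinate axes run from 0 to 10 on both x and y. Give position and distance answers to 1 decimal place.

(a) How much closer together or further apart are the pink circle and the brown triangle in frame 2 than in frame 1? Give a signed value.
-1.2

Distance in frame 1: 3.5. Distance in frame 2: 2.3.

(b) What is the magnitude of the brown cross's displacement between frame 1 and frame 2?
3.3

The brown cross moved from (1.8, 5.3) to (1.0, 8.5), a distance of √(0.8² + 3.2²) ≈ 3.3.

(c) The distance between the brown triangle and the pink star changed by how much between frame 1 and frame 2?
+0.8

Distance in frame 1: 3.9. Distance in frame 2: 4.7.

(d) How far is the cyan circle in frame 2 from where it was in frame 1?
2.4

The cyan circle moved from (5.4, 9.4) to (4.5, 7.2), a distance of √(0.9² + 2.2²) ≈ 2.4.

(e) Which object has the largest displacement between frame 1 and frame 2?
the red star

(moved 3.9; next 3.3)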